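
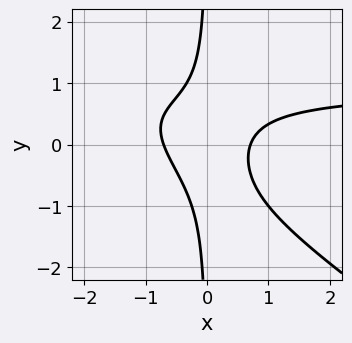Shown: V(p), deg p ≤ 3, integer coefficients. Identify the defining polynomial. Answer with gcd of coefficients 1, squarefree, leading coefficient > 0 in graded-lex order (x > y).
(a) The degree is 3 — the shape is more complex than any degree-2 curve.
(b) Against the integer gridlines: no y-intercept at any integer in the box.
(c) Assembling these constraints gives the stated polynomial.

2*x^2*y + 3*x*y^2 - 2*x^2 + 1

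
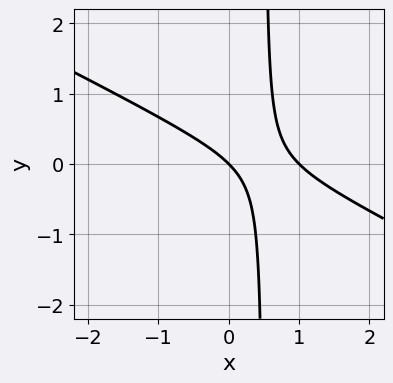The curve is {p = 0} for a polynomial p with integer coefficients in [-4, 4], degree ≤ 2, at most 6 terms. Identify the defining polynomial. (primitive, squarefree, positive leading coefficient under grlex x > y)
x^2 + 2*x*y - x - y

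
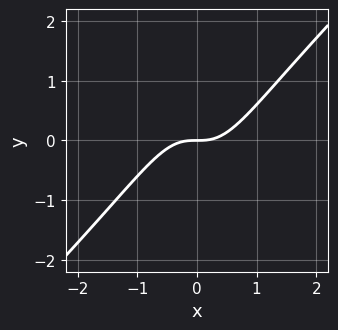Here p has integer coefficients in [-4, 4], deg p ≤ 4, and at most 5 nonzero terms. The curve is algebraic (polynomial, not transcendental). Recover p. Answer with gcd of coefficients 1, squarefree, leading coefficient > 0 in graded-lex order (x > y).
3*x^3 - 3*x^2*y - 2*y

1. deg p = 3. No degree-2 curve has this shape.
2. From the axis intercepts and sections: it meets the y-axis at y = 0 (among the integer gridlines); one x-axis crossing is at x = 0.
3. Together with the visible shape, these determine p as stated.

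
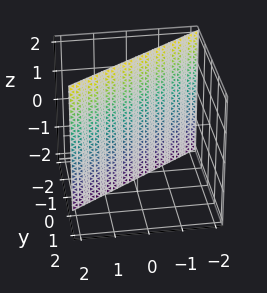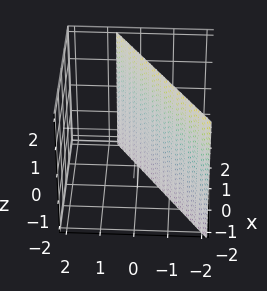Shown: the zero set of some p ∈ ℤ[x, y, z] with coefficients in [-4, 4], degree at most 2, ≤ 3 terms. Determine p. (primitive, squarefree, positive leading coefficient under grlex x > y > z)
1. deg p = 1. Every cross-section is a straight line — this is a plane.
2. Checking where it meets the axes: it misses every integer gridline on the z-axis; it meets the x-axis at x = 1 (among the integer gridlines).
3. Together with the visible shape, these determine p as stated.

2*x - 3*y - 2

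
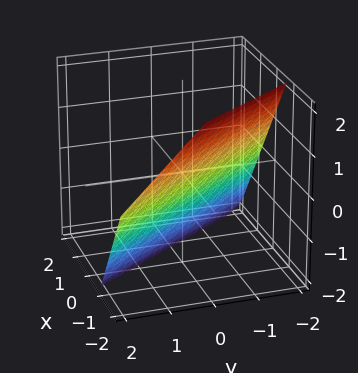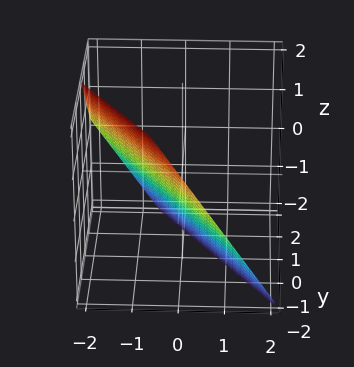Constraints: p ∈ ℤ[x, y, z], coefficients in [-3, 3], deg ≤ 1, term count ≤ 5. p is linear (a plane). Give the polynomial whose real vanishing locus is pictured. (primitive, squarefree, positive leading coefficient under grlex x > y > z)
3*x + 2*y + 2*z + 2

The degree is 1 — the surface is flat (a plane).
From the axis intercepts and sections: one z-axis crossing is at z = -1; it crosses the y-axis at the gridline y = -1.
The integer polynomial consistent with all of this is the stated p.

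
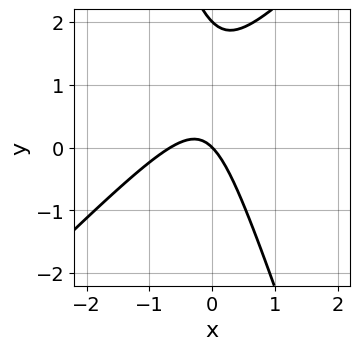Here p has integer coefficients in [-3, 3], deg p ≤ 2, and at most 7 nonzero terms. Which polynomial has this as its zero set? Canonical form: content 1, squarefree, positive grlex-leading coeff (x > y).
3*x^2 - 2*x*y - y^2 + 2*x + 2*y

1. Degree: the shape is more complex than any degree-1 curve, so deg p = 2.
2. From the axis intercepts and sections: among the integer gridlines, it crosses the y-axis at y ∈ {0, 2}; it meets the x-axis at x = 0 (among the integer gridlines).
3. Together with the visible shape, these determine p as stated.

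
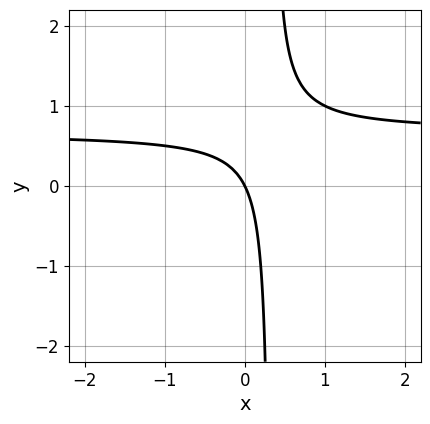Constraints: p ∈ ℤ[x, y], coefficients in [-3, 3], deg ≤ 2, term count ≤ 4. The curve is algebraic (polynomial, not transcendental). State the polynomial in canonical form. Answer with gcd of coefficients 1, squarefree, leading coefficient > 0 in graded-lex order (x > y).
Degree: no degree-1 curve has this shape, so deg p = 2.
From the visible intercepts: one y-axis crossing is at y = 0; it crosses the x-axis at the gridline x = 0.
Solving for integer coefficients yields p as stated.

3*x*y - 2*x - y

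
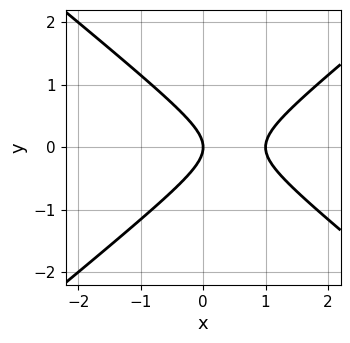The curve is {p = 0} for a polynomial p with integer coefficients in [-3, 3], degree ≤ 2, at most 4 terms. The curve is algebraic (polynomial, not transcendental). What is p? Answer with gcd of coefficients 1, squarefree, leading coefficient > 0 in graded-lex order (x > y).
The degree is 2 — the shape is more complex than any degree-1 curve.
Symmetries: the y ↦ −y reflection is a symmetry, so y appears only in even powers.
From the axis intercepts and sections: one y-axis crossing is at y = 0; among the integer gridlines, it crosses the x-axis at x ∈ {0, 1}.
Together with the visible shape, these determine p as stated.

2*x^2 - 3*y^2 - 2*x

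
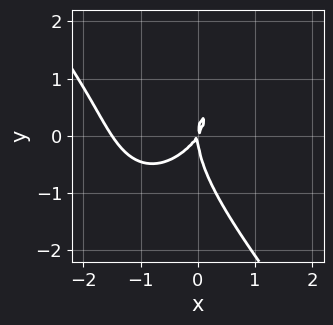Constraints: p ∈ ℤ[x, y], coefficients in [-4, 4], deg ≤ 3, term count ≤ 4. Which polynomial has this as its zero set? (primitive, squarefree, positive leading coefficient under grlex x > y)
Degree: a generic line meets the curve in up to 3 points, so deg p = 3.
From the visible intercepts: it meets the x-axis at x = 0 (among the integer gridlines); one y-axis crossing is at y = 0.
Solving for integer coefficients yields p as stated.

2*x^3 + y^3 + 3*x^2 - 2*x*y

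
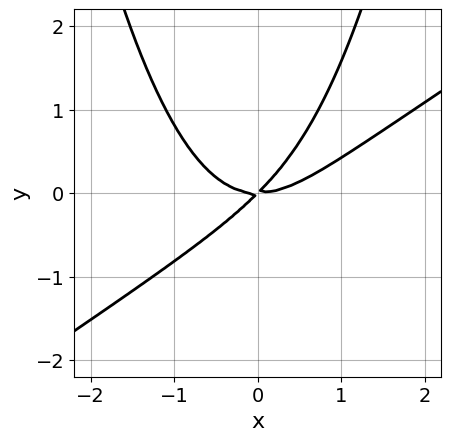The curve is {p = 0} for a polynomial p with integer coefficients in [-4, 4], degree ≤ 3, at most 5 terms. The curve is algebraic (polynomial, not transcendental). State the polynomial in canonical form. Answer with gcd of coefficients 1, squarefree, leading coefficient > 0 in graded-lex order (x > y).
2*x^3 - 3*x^2*y - 3*x*y + 3*y^2

1. Degree: no degree-2 curve has this shape, so deg p = 3.
2. Checking where it meets the axes: it meets the x-axis at x = 0 (among the integer gridlines); one y-axis crossing is at y = 0.
3. These observations pin down the coefficients.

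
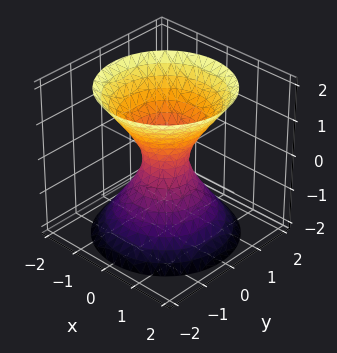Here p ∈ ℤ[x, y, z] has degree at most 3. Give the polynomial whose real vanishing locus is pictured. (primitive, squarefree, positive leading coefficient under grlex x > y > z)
3*x^2 + 3*y^2 - 2*z^2 - 1

deg p = 2. One connected sheet with a waist; a quadric.
Symmetries: every cross-section ⟂ z is a circle, so x, y appear only via x² + y²; it's symmetric under z → −z, forcing even powers of z.
Observable constraints: a circular section at z = -2 has radius between 1 and 2; it misses every integer gridline on the z-axis.
The integer polynomial consistent with all of this is the stated p.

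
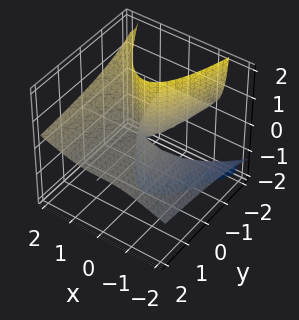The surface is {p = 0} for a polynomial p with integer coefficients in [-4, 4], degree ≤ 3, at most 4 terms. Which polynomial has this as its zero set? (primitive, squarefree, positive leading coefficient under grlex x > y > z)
First, deg p = 3.
Next, observable constraints: the visible y-axis segment lies entirely on the surface; every point of the z-axis in the box is on the surface; it meets the x-axis at x = 0 (among the integer gridlines).
Finally, fitting integer coefficients to these (and the overall shape) gives p.

x^3 - 3*x^2*z - 3*y*z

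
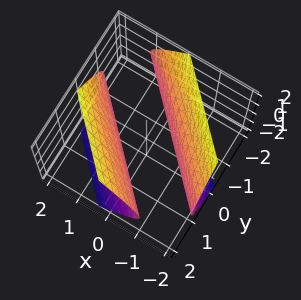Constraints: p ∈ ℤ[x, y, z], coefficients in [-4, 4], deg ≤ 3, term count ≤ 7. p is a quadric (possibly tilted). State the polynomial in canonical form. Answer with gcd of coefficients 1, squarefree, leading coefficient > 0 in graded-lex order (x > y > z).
x^2 + 2*x*y + y^2 - z^2 - 1

First, there are 2 components. They look like related sheets of one shape, so recover p as a whole.
Next, the degree is 2 — a generic line meets the surface in up to 2 points.
Next, from the visible intercepts: the x-axis gridline crossings are at x ∈ {-1, 1}; among the integer gridlines, it crosses the y-axis at y ∈ {-1, 1}; it misses every integer gridline on the z-axis.
Finally, matching integer coefficients to the picture gives p.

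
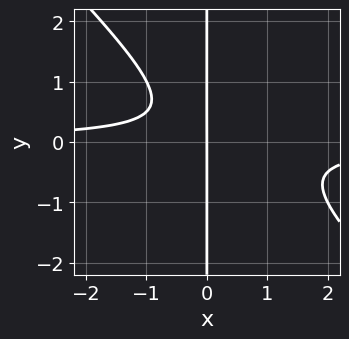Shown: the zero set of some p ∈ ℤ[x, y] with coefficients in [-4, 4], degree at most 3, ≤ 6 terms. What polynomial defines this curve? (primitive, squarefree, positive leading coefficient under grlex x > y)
2*x^2*y + 2*x*y^2 - x*y + x

1. The degree is 3 — a generic line meets the curve in up to 3 points.
2. From the axis intercepts and sections: one x-axis crossing is at x = 0; the visible y-axis segment lies entirely on the curve.
3. Fitting integer coefficients to these (and the overall shape) gives p.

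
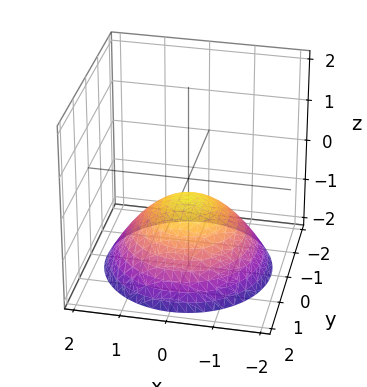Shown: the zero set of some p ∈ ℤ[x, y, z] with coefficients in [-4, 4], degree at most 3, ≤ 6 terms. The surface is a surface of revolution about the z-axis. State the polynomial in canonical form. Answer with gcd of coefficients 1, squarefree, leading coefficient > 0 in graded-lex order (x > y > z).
(a) deg p = 2. The shape is more complex than any degree-1 surface.
(b) By symmetry, every cross-section ⟂ z is a circle, so x, y appear only via x² + y².
(c) Checking where it meets the axes: a circular section at z = -1 has radius exactly 1; no y-intercept at any integer in the box.
(d) Matching integer coefficients to the picture gives p.

x^2 + y^2 + 2*z + 1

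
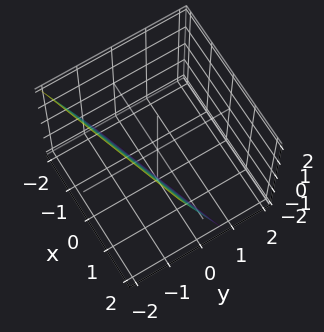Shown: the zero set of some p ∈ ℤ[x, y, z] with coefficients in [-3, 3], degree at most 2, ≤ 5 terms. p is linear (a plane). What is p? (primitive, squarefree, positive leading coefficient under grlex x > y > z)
x - 3*y - z - 2

First, degree: the surface is flat (a plane), so deg p = 1.
Next, from the visible intercepts: it meets the x-axis at x = 2 (among the integer gridlines); one z-axis crossing is at z = -2.
Finally, together with the visible shape, these determine p as stated.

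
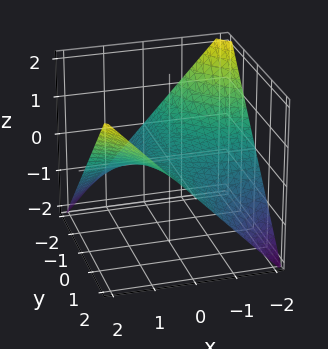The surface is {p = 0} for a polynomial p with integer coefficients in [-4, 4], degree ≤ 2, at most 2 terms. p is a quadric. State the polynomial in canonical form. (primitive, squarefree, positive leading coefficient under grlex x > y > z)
x*y - 2*z

First, deg p = 2. A saddle surface; a quadric.
Next, checking where it meets the axes: every point of the y-axis in the box is on the surface; the visible x-axis segment lies entirely on the surface; it meets the z-axis at z = 0 (among the integer gridlines).
Finally, assembling these constraints gives the stated polynomial.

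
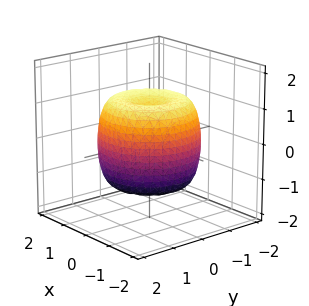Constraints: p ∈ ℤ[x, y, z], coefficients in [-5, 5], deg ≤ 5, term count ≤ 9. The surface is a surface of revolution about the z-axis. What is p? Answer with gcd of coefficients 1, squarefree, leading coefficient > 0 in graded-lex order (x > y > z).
2*x^4 + 4*x^2*y^2 + 2*y^4 - 3*x^2 - 3*y^2 + 2*z^2 - 2

(a) deg p = 4. No degree-3 surface has this shape.
(b) By symmetry, the z-axis is an axis of rotation, so x and y enter only as x² + y².
(c) Observable constraints: the z-axis gridline crossings are at z ∈ {-1, 1}; a circular section at z = 0 has radius between 1 and 2.
(d) Matching integer coefficients to the picture gives p.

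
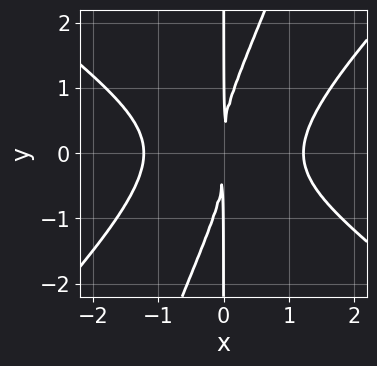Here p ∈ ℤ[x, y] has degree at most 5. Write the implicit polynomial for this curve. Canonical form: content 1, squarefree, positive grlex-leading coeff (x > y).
deg p = 4. The shape is more complex than any degree-3 curve.
From the axis intercepts and sections: the visible y-axis segment lies entirely on the curve.
Solving for integer coefficients yields p as stated.

2*x^4 - 3*x^2*y^2 + x*y^3 - 3*x^2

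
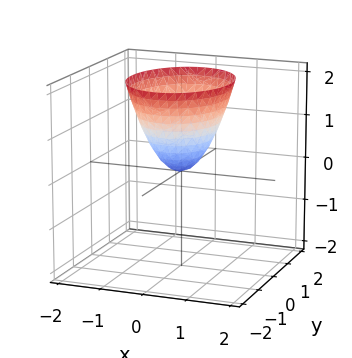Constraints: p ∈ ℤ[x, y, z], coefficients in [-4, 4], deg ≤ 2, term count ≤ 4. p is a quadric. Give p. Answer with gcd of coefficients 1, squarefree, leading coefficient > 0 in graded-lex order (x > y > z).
1. The degree is 2 — a single bowl opening along one axis; a quadric.
2. Symmetries: mirror symmetry x ↦ −x ⇒ only even powers of x; it's symmetric under y → −y, forcing even powers of y.
3. Against the integer gridlines: it meets the y-axis at y = 0 (among the integer gridlines); one x-axis crossing is at x = 0; it meets the z-axis at z = 0 (among the integer gridlines).
4. Assembling these constraints gives the stated polynomial.

3*x^2 + 2*y^2 - 2*z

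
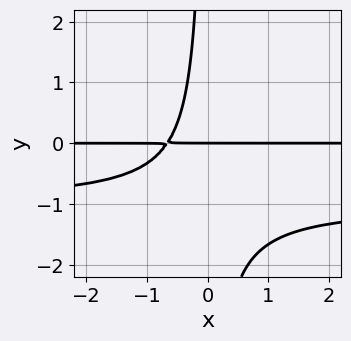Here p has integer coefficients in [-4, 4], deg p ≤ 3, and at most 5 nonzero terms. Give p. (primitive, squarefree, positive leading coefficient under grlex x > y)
3*x*y^2 + 3*x*y + 2*y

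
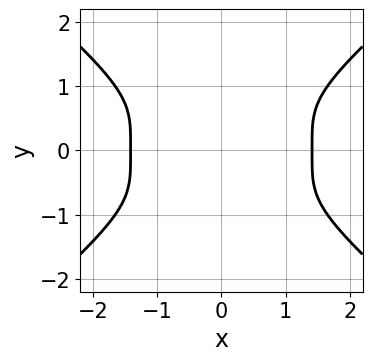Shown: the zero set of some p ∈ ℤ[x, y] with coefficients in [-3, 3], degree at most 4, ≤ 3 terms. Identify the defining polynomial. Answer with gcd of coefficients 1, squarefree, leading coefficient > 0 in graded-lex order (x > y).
(a) The degree is 4 — a generic line meets the curve in up to 4 points.
(b) Symmetries: the y ↦ −y reflection is a symmetry, so y appears only in even powers; it's symmetric under x → −x, forcing even powers of x.
(c) Matching integer coefficients to the picture gives p.

x^4 - 2*y^4 - 2*x^2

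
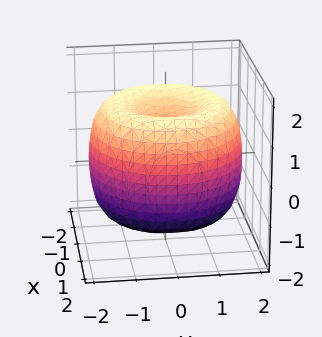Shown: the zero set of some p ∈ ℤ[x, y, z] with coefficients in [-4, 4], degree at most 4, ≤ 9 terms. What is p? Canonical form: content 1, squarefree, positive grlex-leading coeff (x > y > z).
(a) deg p = 4.
(b) Symmetries: rotational symmetry about the z-axis ⇒ p depends on x, y only through x² + y².
(c) Against the integer gridlines: the z-axis gridline crossings are at z ∈ {-1, 1}; a circular section at z = 1 has radius between 1 and 2.
(d) Matching integer coefficients to the picture gives p.

x^4 + 2*x^2*y^2 + y^4 - 3*x^2 - 3*y^2 + 2*z^2 - 2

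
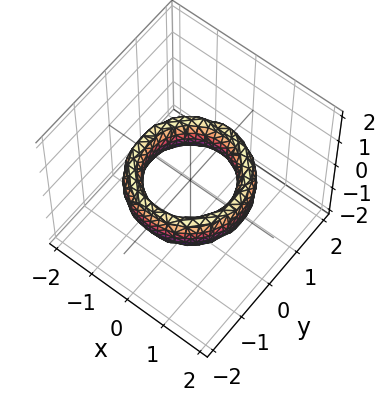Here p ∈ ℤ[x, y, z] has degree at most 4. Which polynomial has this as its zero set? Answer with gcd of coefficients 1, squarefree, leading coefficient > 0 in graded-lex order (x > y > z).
x^4 + 2*x^2*y^2 + y^4 - 3*x^2 - 3*y^2 + z^2 + 2

First, degree: no degree-3 surface has this shape, so deg p = 4.
Next, symmetry: every cross-section ⟂ z is a circle, so x, y appear only via x² + y².
Then, reading off the gridlines: it misses every integer gridline on the z-axis; among the integer gridlines, it crosses the x-axis at x ∈ {-1, 1}; among the integer gridlines, it crosses the y-axis at y ∈ {-1, 1}.
Finally, these observations pin down the coefficients.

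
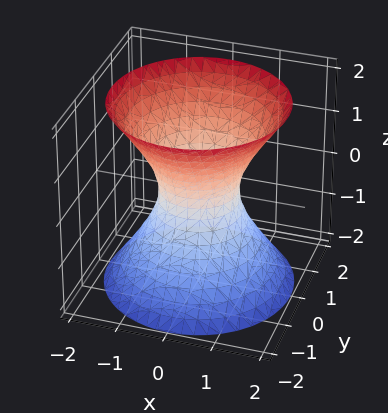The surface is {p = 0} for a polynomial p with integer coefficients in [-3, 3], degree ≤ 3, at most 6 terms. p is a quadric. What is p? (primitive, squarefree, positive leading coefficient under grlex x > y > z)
3*x^2 + 3*y^2 - 2*z^2 - 2

1. The degree is 2 — one connected sheet with a waist; a quadric.
2. Symmetries: the z-axis is an axis of rotation, so x and y enter only as x² + y²; the z ↦ −z reflection is a symmetry, so z appears only in even powers.
3. Against the integer gridlines: a circular section at z = -2 has radius between 1 and 2; no z-intercept at any integer in the box.
4. These observations pin down the coefficients.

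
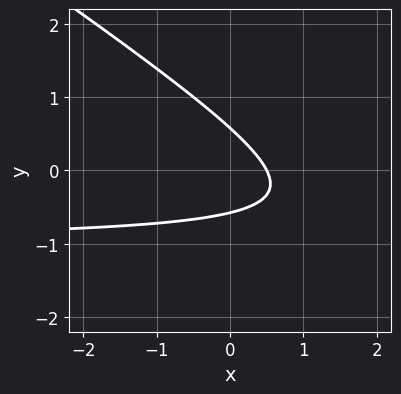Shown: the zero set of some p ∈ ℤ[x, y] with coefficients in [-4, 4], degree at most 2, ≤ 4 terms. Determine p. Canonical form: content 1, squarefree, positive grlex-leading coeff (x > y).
2*x*y + 3*y^2 + 2*x - 1

1. Degree: no degree-1 curve has this shape, so deg p = 2.
2. The integer polynomial consistent with all of this is the stated p.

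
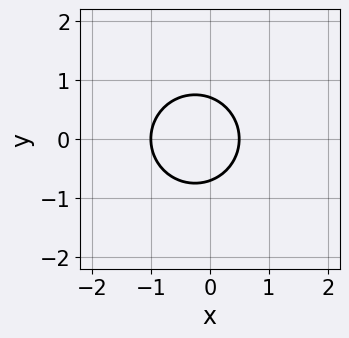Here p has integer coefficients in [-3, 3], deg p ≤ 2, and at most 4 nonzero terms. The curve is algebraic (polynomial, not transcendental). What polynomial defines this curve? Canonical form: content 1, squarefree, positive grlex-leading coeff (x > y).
2*x^2 + 2*y^2 + x - 1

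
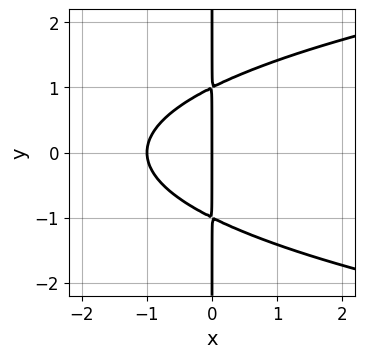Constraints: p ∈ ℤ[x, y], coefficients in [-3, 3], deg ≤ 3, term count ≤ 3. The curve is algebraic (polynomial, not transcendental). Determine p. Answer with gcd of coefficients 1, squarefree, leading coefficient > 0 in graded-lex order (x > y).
First, deg p = 3. A generic line meets the curve in up to 3 points.
Next, symmetries: it's symmetric under y → −y, forcing even powers of y.
Then, against the integer gridlines: the x-axis gridline crossings are at x ∈ {-1, 0}; every point of the y-axis in the box is on the curve.
Finally, putting this together gives p.

x*y^2 - x^2 - x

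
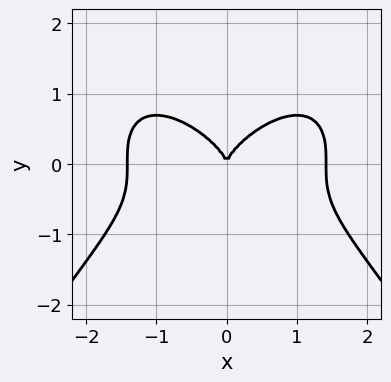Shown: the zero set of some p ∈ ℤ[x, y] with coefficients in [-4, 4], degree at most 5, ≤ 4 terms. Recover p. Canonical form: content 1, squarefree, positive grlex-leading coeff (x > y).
First, deg p = 4.
Next, symmetries: it's symmetric under x → −x, forcing even powers of x.
Then, against the integer gridlines: it meets the y-axis at y = 0 (among the integer gridlines); it meets the x-axis at x = 0 (among the integer gridlines).
Finally, putting this together gives p.

x^4 + 3*y^3 - 2*x^2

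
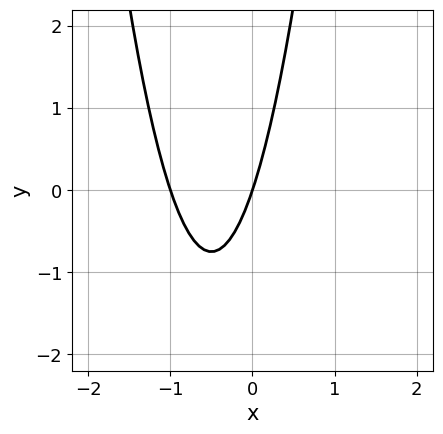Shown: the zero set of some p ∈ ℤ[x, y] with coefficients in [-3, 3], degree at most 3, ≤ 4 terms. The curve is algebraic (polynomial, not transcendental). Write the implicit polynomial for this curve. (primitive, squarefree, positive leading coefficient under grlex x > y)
3*x^2 + 3*x - y

1. deg p = 2. A generic line meets the curve in up to 2 points.
2. From the axis intercepts and sections: it meets the y-axis at y = 0 (among the integer gridlines); the x-axis gridline crossings are at x ∈ {-1, 0}.
3. These observations pin down the coefficients.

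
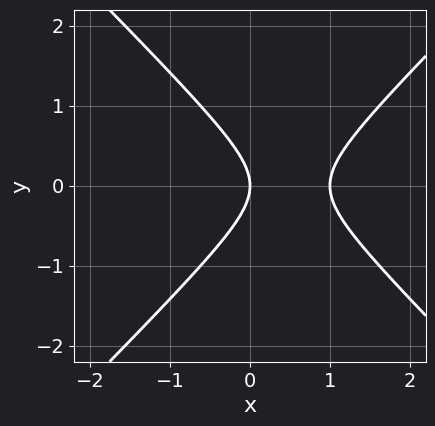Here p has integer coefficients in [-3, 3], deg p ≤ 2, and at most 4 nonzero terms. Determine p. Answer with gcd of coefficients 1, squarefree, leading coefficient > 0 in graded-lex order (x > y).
1. Degree: no degree-1 curve has this shape, so deg p = 2.
2. Symmetries: it's symmetric under y → −y, forcing even powers of y.
3. Observable constraints: the x-axis gridline crossings are at x ∈ {0, 1}; it meets the y-axis at y = 0 (among the integer gridlines).
4. Fitting integer coefficients to these (and the overall shape) gives p.

x^2 - y^2 - x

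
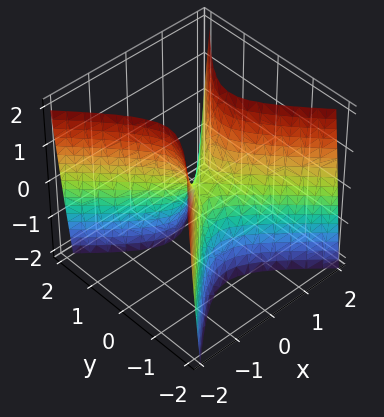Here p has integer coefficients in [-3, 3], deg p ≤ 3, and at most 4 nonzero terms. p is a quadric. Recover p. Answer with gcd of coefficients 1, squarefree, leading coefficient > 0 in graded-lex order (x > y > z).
3*x^2 - 3*y^2 - z

(a) The degree is 2 — a saddle surface; a quadric.
(b) Symmetries: mirror symmetry x ↦ −x ⇒ only even powers of x; the y ↦ −y reflection is a symmetry, so y appears only in even powers.
(c) Checking where it meets the axes: one y-axis crossing is at y = 0; it crosses the x-axis at the gridline x = 0; it meets the z-axis at z = 0 (among the integer gridlines).
(d) Matching integer coefficients to the picture gives p.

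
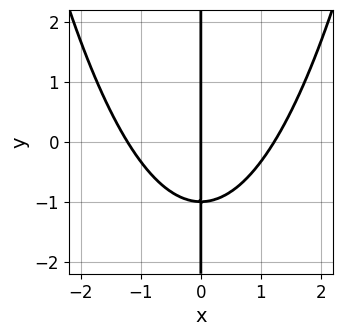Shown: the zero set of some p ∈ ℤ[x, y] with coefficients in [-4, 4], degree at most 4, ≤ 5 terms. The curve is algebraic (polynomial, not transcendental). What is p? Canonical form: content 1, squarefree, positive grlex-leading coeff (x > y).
2*x^3 - 3*x*y - 3*x

First, degree: no degree-2 curve has this shape, so deg p = 3.
Then, from the axis intercepts and sections: it crosses the x-axis at the gridline x = 0; the visible y-axis segment lies entirely on the curve.
Finally, matching integer coefficients to the picture gives p.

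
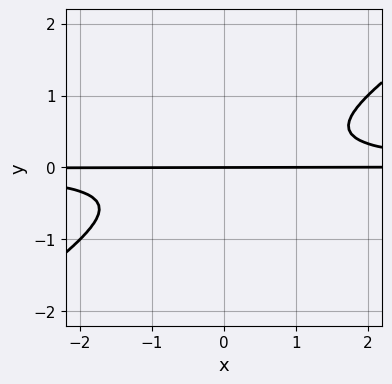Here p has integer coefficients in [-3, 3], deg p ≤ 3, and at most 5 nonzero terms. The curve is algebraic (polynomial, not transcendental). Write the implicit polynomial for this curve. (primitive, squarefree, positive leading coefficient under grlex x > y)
2*x*y^2 - 3*y^3 - y

(a) deg p = 3. The shape is more complex than any degree-2 curve.
(b) Reading off the gridlines: the visible x-axis segment lies entirely on the curve; it meets the y-axis at y = 0 (among the integer gridlines).
(c) These observations pin down the coefficients.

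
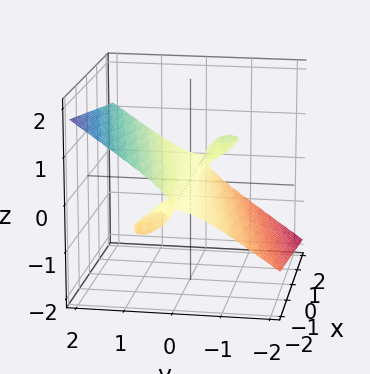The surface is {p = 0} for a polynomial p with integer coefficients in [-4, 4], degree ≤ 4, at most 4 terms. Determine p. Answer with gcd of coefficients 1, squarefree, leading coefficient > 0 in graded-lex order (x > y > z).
First, there are 2 components.
Next, the degree is 3 — a generic line meets the surface in up to 3 points.
Then, checking where it meets the axes: it crosses the z-axis at the gridline z = 0; every point of the x-axis in the box is on the surface; one y-axis crossing is at y = 0.
Finally, fitting integer coefficients to these (and the overall shape) gives p.

x*y*z - y^3 + 3*z^3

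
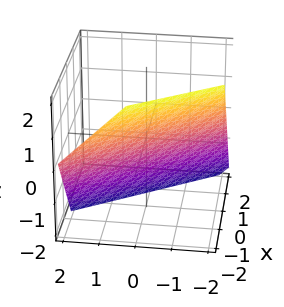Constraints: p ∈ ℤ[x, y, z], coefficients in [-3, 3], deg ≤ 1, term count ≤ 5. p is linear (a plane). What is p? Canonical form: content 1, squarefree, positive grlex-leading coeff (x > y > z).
First, deg p = 1.
Then, reading off the gridlines: one z-axis crossing is at z = -1; it meets the y-axis at y = -1 (among the integer gridlines).
Finally, assembling these constraints gives the stated polynomial.

3*x + 2*y + 2*z + 2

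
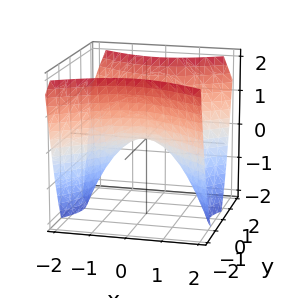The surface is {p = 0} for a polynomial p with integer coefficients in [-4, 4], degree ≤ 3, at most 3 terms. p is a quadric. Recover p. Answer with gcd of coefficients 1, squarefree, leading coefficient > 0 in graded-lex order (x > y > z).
2*x^2 - 3*y^2 + 3*z

1. deg p = 2. A saddle surface; a quadric.
2. Symmetries: the x ↦ −x reflection is a symmetry, so x appears only in even powers; mirror symmetry y ↦ −y ⇒ only even powers of y.
3. From the axis intercepts and sections: it meets the x-axis at x = 0 (among the integer gridlines); it meets the y-axis at y = 0 (among the integer gridlines).
4. Matching integer coefficients to the picture gives p.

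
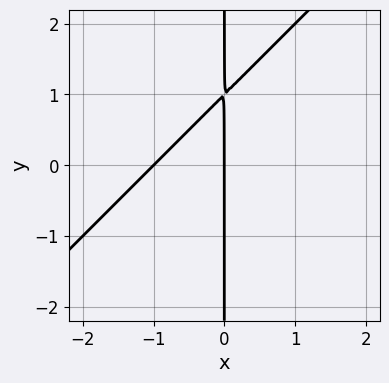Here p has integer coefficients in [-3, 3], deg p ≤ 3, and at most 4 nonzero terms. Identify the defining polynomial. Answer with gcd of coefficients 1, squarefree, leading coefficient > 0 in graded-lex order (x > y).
x^2 - x*y + x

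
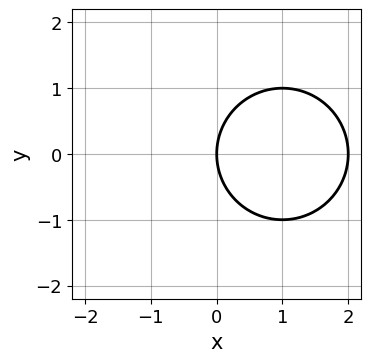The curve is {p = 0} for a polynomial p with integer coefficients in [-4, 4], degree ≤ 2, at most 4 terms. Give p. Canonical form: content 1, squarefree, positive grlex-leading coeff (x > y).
1. The degree is 2 — no degree-1 curve has this shape.
2. Symmetries: the y ↦ −y reflection is a symmetry, so y appears only in even powers.
3. Against the integer gridlines: one y-axis crossing is at y = 0; among the integer gridlines, it crosses the x-axis at x ∈ {0, 2}.
4. Solving for integer coefficients yields p as stated.

x^2 + y^2 - 2*x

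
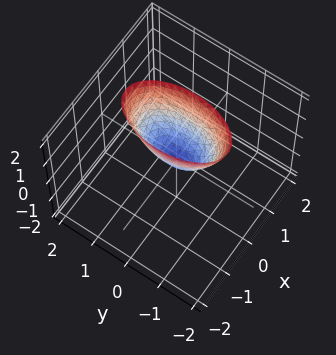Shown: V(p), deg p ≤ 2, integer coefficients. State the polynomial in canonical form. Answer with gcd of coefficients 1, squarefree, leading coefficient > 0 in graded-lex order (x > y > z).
3*x^2 + y^2 - z

(a) deg p = 2. A single bowl opening along one axis; a quadric.
(b) Symmetries: the y ↦ −y reflection is a symmetry, so y appears only in even powers; mirror symmetry x ↦ −x ⇒ only even powers of x.
(c) Against the integer gridlines: it crosses the x-axis at the gridline x = 0; one z-axis crossing is at z = 0.
(d) Assembling these constraints gives the stated polynomial.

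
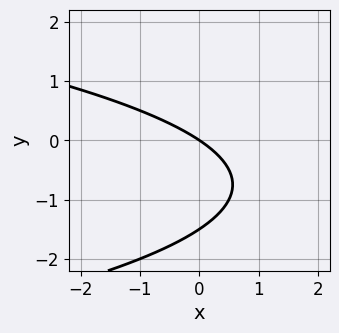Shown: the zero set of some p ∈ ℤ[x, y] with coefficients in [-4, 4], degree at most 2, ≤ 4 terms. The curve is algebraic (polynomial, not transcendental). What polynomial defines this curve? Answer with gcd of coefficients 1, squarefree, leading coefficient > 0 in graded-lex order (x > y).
2*y^2 + 2*x + 3*y

1. deg p = 2. A generic line meets the curve in up to 2 points.
2. Observable constraints: one y-axis crossing is at y = 0; one x-axis crossing is at x = 0.
3. Putting this together gives p.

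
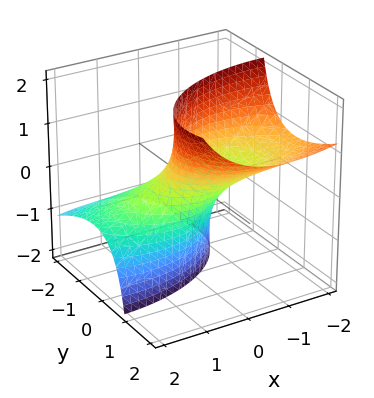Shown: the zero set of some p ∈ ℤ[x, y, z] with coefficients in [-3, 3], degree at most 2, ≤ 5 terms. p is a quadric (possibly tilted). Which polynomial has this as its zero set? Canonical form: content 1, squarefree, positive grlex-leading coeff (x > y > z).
First, deg p = 2. A generic line meets the surface in up to 2 points.
Next, observable constraints: among the integer gridlines, it crosses the x-axis at x ∈ {-1, 1}; the surface avoids every integer z-axis point in the box.
Finally, these observations pin down the coefficients.

x^2 + 2*x*z + 2*y^2 - 3*y*z - 1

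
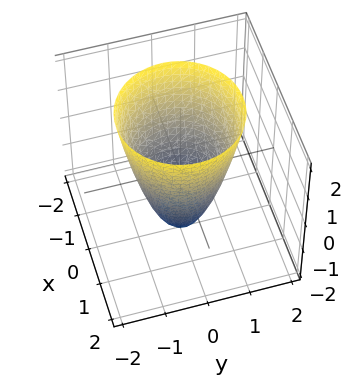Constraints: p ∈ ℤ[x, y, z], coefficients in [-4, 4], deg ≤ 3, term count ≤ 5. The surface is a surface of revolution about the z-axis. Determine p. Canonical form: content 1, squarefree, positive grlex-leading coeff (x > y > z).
2*x^2 + 2*y^2 - z - 2

(a) Degree: the shape is more complex than any degree-1 surface, so deg p = 2.
(b) Symmetry: the z-axis is an axis of rotation, so x and y enter only as x² + y².
(c) Observable constraints: it crosses the z-axis at the gridline z = -2; the y-axis gridline crossings are at y ∈ {-1, 1}; the x-axis gridline crossings are at x ∈ {-1, 1}; a circular section at z = 1 has radius between 1 and 2.
(d) Putting this together gives p.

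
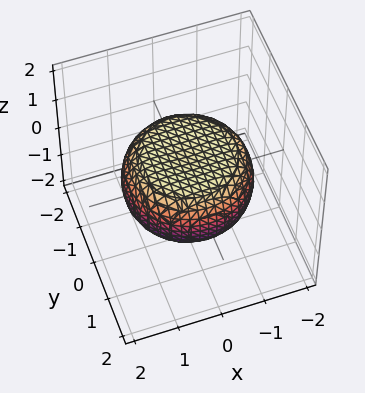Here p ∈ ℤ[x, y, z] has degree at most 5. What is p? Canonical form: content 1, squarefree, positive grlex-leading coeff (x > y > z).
First, the degree is 4 — a generic line meets the surface in up to 4 points.
Next, symmetries: every cross-section ⟂ z is a circle, so x, y appear only via x² + y².
Next, from the visible intercepts: a circular section at z = 0 has radius between 1 and 2.
Finally, solving for integer coefficients yields p as stated.

x^4 + 2*x^2*y^2 + y^4 - x^2 - y^2 + 3*z^2 - 2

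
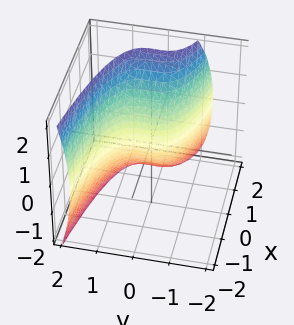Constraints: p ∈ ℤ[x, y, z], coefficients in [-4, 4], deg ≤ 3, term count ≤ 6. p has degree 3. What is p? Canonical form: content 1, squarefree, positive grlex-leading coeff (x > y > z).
First, deg p = 3. No degree-2 surface has this shape.
Next, from the visible intercepts: one y-axis crossing is at y = 0; it meets the x-axis at x = 0 (among the integer gridlines); it crosses the z-axis at the gridline z = 0.
Finally, putting this together gives p.

2*y^3 - y^2 - z^2 + 3*x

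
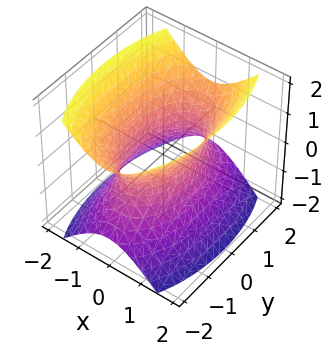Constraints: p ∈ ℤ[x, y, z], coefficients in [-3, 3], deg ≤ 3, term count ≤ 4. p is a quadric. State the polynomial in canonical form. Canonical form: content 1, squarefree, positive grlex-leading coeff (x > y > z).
3*x^2 + y^2 - 2*z^2 - 2

First, deg p = 2. One connected sheet with a waist; a quadric.
Next, symmetries: the z ↦ −z reflection is a symmetry, so z appears only in even powers; it's symmetric under y → −y, forcing even powers of y; the x ↦ −x reflection is a symmetry, so x appears only in even powers.
Next, reading off the gridlines: the surface avoids every integer z-axis point in the box.
Finally, the integer polynomial consistent with all of this is the stated p.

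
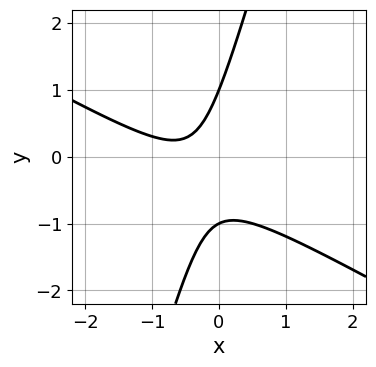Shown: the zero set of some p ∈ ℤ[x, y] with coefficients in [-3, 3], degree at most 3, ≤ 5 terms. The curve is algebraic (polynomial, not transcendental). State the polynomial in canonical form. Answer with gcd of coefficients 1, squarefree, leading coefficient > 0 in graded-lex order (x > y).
2*x^2 + 3*x*y - y^2 + 2*x + 1

(a) The degree is 2 — the shape is more complex than any degree-1 curve.
(b) From the visible intercepts: no x-intercept at any integer in the box; the y-axis gridline crossings are at y ∈ {-1, 1}.
(c) Together with the visible shape, these determine p as stated.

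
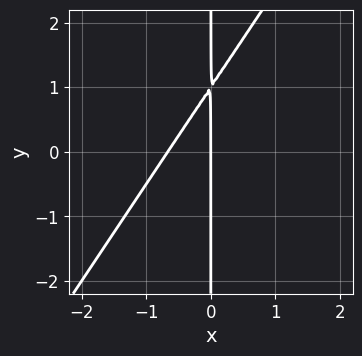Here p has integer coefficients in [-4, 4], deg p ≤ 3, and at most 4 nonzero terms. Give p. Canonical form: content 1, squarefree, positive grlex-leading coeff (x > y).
(a) The degree is 2 — the shape is more complex than any degree-1 curve.
(b) Against the integer gridlines: every point of the y-axis in the box is on the curve; one x-axis crossing is at x = 0.
(c) Matching integer coefficients to the picture gives p.

3*x^2 - 2*x*y + 2*x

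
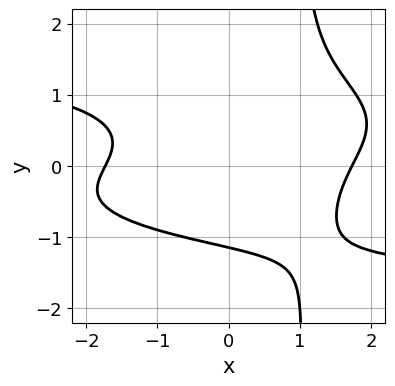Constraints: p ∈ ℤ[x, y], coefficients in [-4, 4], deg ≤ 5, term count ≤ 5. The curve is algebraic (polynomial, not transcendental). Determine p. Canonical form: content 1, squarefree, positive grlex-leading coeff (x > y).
deg p = 4.
Solving for integer coefficients yields p as stated.

2*x*y^3 - 2*y^3 + x^2 - x*y - 3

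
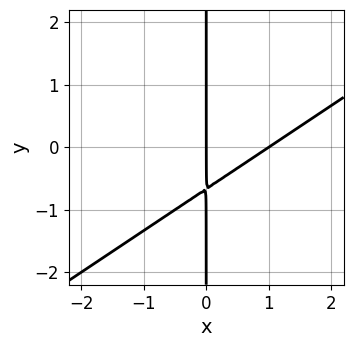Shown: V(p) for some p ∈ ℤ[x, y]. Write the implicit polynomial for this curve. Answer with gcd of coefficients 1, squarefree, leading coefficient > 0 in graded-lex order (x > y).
2*x^2 - 3*x*y - 2*x

1. Degree: the shape is more complex than any degree-1 curve, so deg p = 2.
2. Checking where it meets the axes: the visible y-axis segment lies entirely on the curve; the x-axis gridline crossings are at x ∈ {0, 1}.
3. Matching integer coefficients to the picture gives p.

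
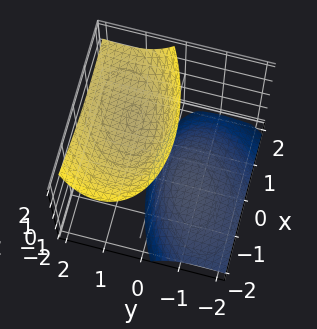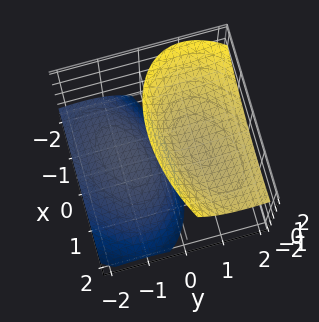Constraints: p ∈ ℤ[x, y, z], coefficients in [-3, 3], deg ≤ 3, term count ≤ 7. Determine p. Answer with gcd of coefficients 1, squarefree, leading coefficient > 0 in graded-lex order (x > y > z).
x^2 - x*y + 2*y^2 - 3*y*z - z^2 + 2

1. There are 2 components. They look like related sheets of one shape, so recover p as a whole.
2. Degree: no degree-1 surface has this shape, so deg p = 2.
3. From the axis intercepts and sections: it misses every integer gridline on the y-axis; no x-intercept at any integer in the box.
4. Together with the visible shape, these determine p as stated.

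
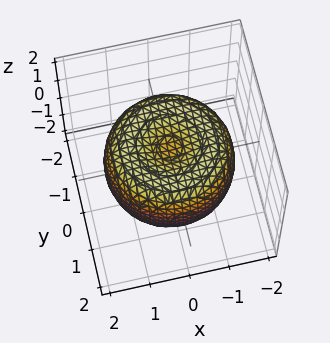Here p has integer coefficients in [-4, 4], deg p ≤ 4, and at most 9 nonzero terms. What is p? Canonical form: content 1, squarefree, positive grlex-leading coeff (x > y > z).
First, the degree is 4 — a generic line meets the surface in up to 4 points.
Next, symmetries: the surface is invariant under rotation about z: p = q(x² + y², z).
Then, against the integer gridlines: a circular section at z = -1 has radius exactly 1.
Finally, the integer polynomial consistent with all of this is the stated p.

x^4 + 2*x^2*y^2 + y^4 - 2*x^2 - 2*y^2 + 2*z^2 - 1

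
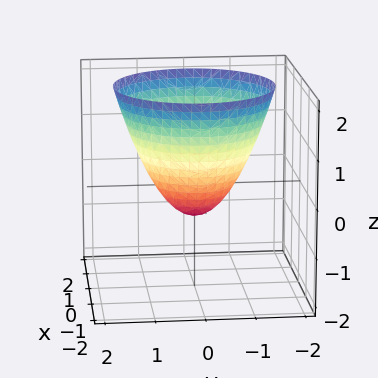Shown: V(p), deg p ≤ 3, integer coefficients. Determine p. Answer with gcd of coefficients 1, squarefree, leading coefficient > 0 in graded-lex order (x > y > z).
1. Degree: the shape is more complex than any degree-1 surface, so deg p = 2.
2. Symmetry: the surface is invariant under rotation about z: p = q(x² + y², z).
3. From the axis intercepts and sections: a circular section at z = 2 has radius between 1 and 2.
4. Together with the visible shape, these determine p as stated.

3*x^2 + 3*y^2 - 3*z - 2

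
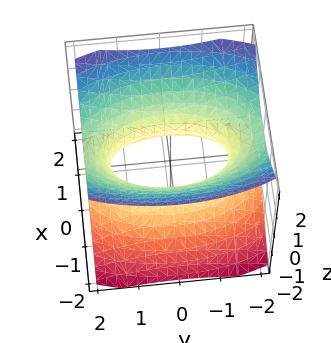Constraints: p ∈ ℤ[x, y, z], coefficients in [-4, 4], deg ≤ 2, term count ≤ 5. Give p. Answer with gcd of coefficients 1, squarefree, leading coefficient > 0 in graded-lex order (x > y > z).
3*x^2 + y^2 - 3*z^2 - 2

First, the degree is 2 — one connected sheet with a waist; a quadric.
Next, symmetries: the x ↦ −x reflection is a symmetry, so x appears only in even powers; the y ↦ −y reflection is a symmetry, so y appears only in even powers; the z ↦ −z reflection is a symmetry, so z appears only in even powers.
Next, checking where it meets the axes: no z-intercept at any integer in the box.
Finally, putting this together gives p.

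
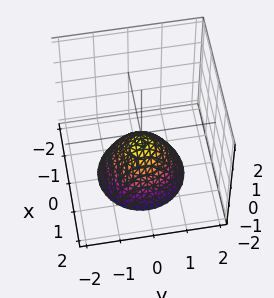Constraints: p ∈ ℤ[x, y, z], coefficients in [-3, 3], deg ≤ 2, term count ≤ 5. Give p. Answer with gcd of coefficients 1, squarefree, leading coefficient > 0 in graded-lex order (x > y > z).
(a) Degree: a generic line meets the surface in up to 2 points, so deg p = 2.
(b) Symmetries: the z-axis is an axis of rotation, so x and y enter only as x² + y².
(c) From the axis intercepts and sections: it misses every integer gridline on the x-axis; the surface avoids every integer y-axis point in the box; a circular section at z = -2 has radius between 1 and 2.
(d) Fitting integer coefficients to these (and the overall shape) gives p.

2*x^2 + 2*y^2 + 2*z + 1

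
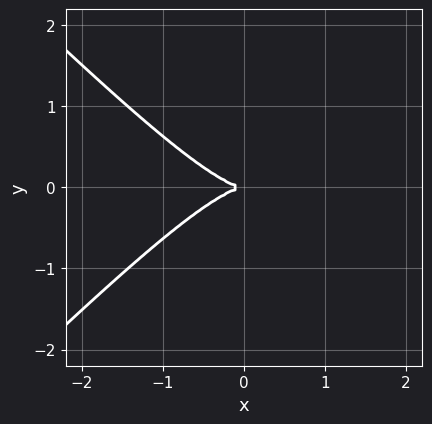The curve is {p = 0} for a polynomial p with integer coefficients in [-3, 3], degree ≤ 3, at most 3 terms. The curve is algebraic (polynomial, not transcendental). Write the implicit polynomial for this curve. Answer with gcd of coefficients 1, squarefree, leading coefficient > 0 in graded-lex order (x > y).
2*x^3 - 2*x*y^2 + 3*y^2

The degree is 3 — no degree-2 curve has this shape.
Symmetries: mirror symmetry y ↦ −y ⇒ only even powers of y.
From the axis intercepts and sections: it crosses the x-axis at the gridline x = 0; it crosses the y-axis at the gridline y = 0.
Together with the visible shape, these determine p as stated.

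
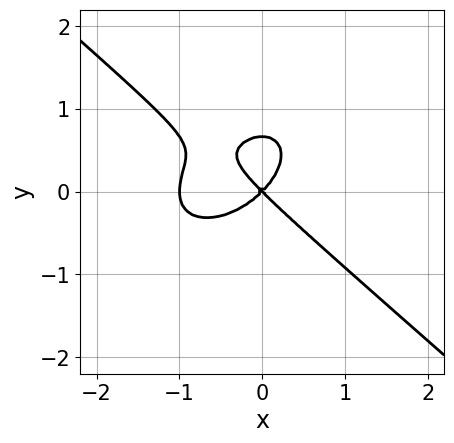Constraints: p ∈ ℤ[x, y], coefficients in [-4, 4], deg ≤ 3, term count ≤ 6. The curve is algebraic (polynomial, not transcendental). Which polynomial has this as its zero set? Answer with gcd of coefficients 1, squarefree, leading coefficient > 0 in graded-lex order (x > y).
The degree is 3 — a generic line meets the curve in up to 3 points.
Against the integer gridlines: one y-axis crossing is at y = 0; among the integer gridlines, it crosses the x-axis at x ∈ {-1, 0}.
Putting this together gives p.

2*x^3 + 3*y^3 + 2*x^2 - 2*y^2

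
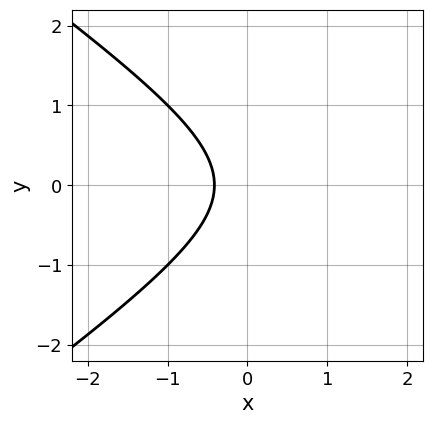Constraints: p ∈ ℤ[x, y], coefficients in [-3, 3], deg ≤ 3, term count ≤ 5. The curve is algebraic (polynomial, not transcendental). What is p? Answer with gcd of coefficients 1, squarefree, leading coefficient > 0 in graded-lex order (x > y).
1. Degree: a generic line meets the curve in up to 2 points, so deg p = 2.
2. Symmetries: the y ↦ −y reflection is a symmetry, so y appears only in even powers.
3. Checking where it meets the axes: it misses every integer gridline on the y-axis.
4. Matching integer coefficients to the picture gives p.

x^2 - 2*y^2 - 2*x - 1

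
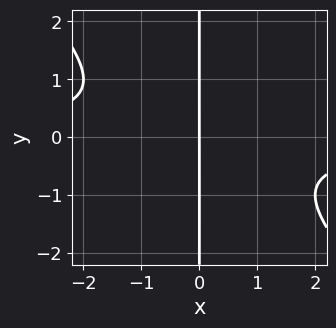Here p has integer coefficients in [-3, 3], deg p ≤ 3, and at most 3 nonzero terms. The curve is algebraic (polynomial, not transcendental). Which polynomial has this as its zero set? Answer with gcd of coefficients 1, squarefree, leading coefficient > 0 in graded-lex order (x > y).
x^2*y + x*y^2 + x

1. deg p = 3. No degree-2 curve has this shape.
2. From the axis intercepts and sections: every point of the y-axis in the box is on the curve; it meets the x-axis at x = 0 (among the integer gridlines).
3. Solving for integer coefficients yields p as stated.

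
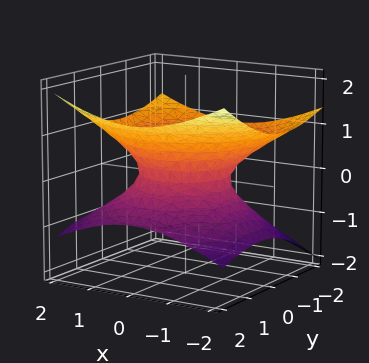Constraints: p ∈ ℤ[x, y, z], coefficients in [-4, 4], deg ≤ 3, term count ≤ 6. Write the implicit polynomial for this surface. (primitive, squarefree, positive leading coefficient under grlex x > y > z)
x^2 + y^2 + y*z - 3*z^2 - 1

First, degree: no degree-1 surface has this shape, so deg p = 2.
Then, from the axis intercepts and sections: the x-axis gridline crossings are at x ∈ {-1, 1}; no z-intercept at any integer in the box; the y-axis gridline crossings are at y ∈ {-1, 1}.
Finally, fitting integer coefficients to these (and the overall shape) gives p.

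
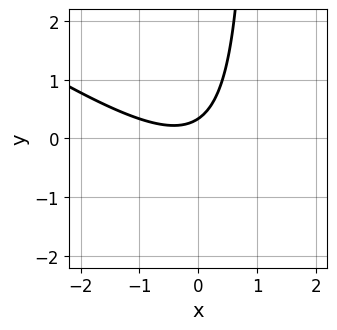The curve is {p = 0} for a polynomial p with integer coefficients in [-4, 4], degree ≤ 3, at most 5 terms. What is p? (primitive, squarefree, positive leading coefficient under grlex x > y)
2*x^2 + 3*x*y + x - 3*y + 1

First, degree: the shape is more complex than any degree-1 curve, so deg p = 2.
Next, observable constraints: it misses every integer gridline on the x-axis.
Finally, the integer polynomial consistent with all of this is the stated p.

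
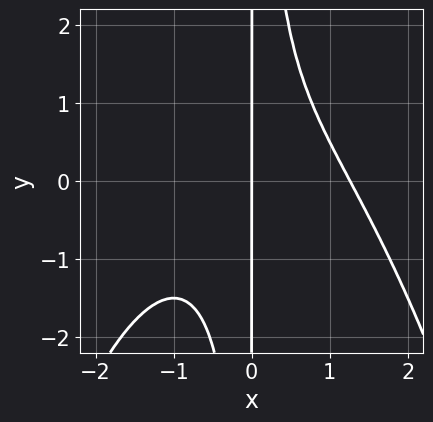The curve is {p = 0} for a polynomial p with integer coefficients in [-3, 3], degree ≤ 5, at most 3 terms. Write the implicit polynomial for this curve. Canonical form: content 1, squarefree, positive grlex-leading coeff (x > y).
deg p = 4. The shape is more complex than any degree-3 curve.
Reading off the gridlines: it meets the x-axis at x = 0 (among the integer gridlines); the visible y-axis segment lies entirely on the curve.
Assembling these constraints gives the stated polynomial.

x^4 + 2*x^2*y - 2*x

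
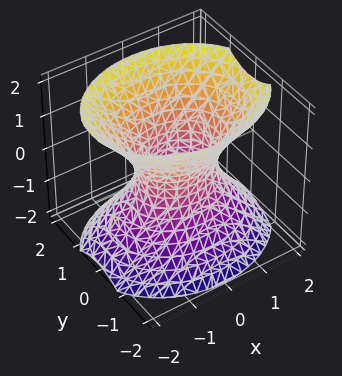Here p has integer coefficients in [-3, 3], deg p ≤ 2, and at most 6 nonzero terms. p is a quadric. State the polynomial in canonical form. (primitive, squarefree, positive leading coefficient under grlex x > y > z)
2*x^2 + 3*y^2 - 2*z^2 - 2

The degree is 2 — an hourglass — one-sheet hyperboloid; a quadric.
Symmetries: the x ↦ −x reflection is a symmetry, so x appears only in even powers; it's symmetric under z → −z, forcing even powers of z; mirror symmetry y ↦ −y ⇒ only even powers of y.
Reading off the gridlines: no z-intercept at any integer in the box; among the integer gridlines, it crosses the x-axis at x ∈ {-1, 1}.
Assembling these constraints gives the stated polynomial.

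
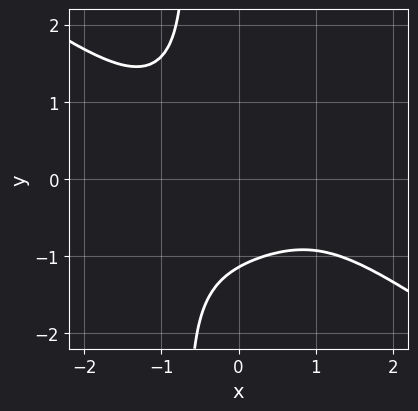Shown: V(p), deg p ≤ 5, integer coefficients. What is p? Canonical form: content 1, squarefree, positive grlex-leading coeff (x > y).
x^4 + 3*x*y^3 + 2*y^3 + 3

First, degree: a generic line meets the curve in up to 4 points, so deg p = 4.
Then, from the visible intercepts: no x-intercept at any integer in the box.
Finally, fitting integer coefficients to these (and the overall shape) gives p.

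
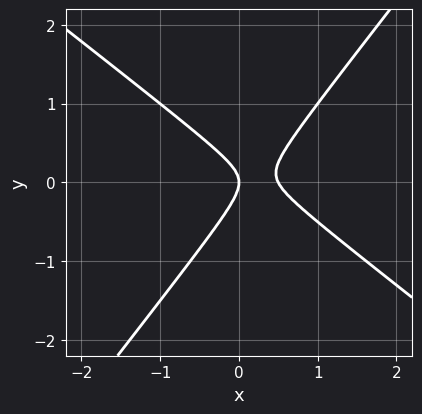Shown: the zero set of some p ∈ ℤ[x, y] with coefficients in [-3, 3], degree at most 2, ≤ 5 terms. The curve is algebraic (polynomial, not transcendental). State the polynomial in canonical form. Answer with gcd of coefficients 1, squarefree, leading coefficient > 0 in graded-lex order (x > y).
2*x^2 + x*y - 2*y^2 - x

First, deg p = 2. A generic line meets the curve in up to 2 points.
Next, from the axis intercepts and sections: it meets the y-axis at y = 0 (among the integer gridlines); it crosses the x-axis at the gridline x = 0.
Finally, fitting integer coefficients to these (and the overall shape) gives p.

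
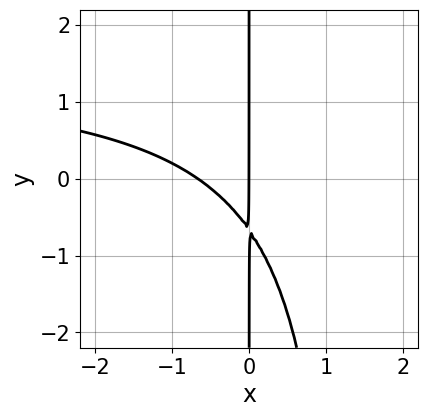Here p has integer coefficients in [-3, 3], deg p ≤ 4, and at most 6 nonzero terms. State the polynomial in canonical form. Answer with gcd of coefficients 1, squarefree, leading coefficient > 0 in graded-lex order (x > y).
2*x^2*y - 3*x^2 - 3*x*y - 2*x

Degree: a generic line meets the curve in up to 3 points, so deg p = 3.
From the axis intercepts and sections: it meets the x-axis at x = 0 (among the integer gridlines); every point of the y-axis in the box is on the curve.
The integer polynomial consistent with all of this is the stated p.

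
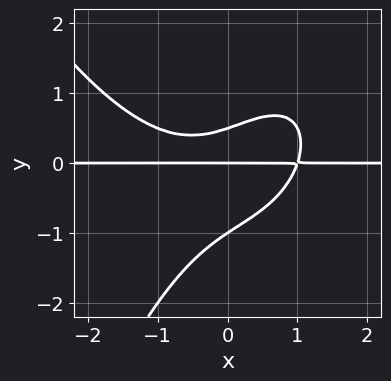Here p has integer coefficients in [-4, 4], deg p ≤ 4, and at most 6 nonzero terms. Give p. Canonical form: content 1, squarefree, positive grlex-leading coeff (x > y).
x^3*y - 2*x*y^2 + 2*y^3 + y^2 - y

1. Degree: no degree-3 curve has this shape, so deg p = 4.
2. From the visible intercepts: among the integer gridlines, it crosses the y-axis at y ∈ {-1, 0}; every point of the x-axis in the box is on the curve.
3. Putting this together gives p.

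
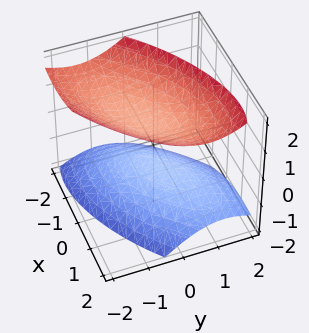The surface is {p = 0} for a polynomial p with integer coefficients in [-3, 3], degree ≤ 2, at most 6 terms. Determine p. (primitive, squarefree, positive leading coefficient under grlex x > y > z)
2*x^2 - 3*x*y + 3*y^2 + y*z - 3*z^2 + 2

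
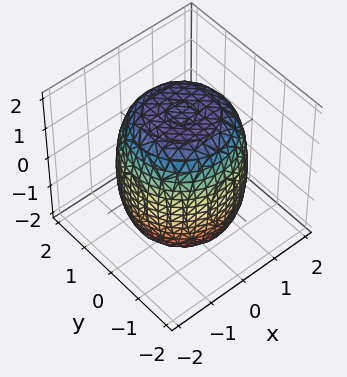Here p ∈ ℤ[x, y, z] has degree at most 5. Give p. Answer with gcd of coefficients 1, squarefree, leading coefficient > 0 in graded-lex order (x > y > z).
1. The degree is 4 — the shape is more complex than any degree-3 surface.
2. By symmetry, the z-axis is an axis of rotation, so x and y enter only as x² + y².
3. Checking where it meets the axes: a circular section at z = -1 has radius between 1 and 2.
4. These observations pin down the coefficients.

x^4 + 2*x^2*y^2 + y^4 - x^2 - y^2 + z^2 - 3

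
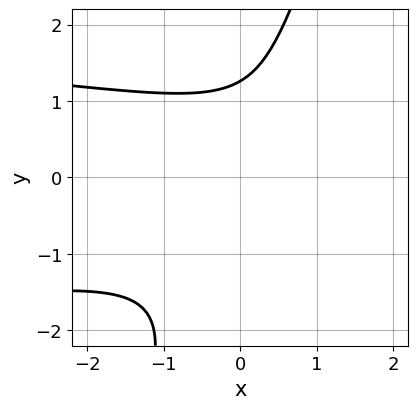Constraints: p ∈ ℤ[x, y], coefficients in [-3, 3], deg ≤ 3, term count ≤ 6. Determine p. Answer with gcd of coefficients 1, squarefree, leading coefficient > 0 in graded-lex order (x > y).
1. The degree is 3 — a generic line meets the curve in up to 3 points.
2. Against the integer gridlines: no x-intercept at any integer in the box.
3. These observations pin down the coefficients.

3*x*y^2 - y^3 + x^2 - 2*x + 2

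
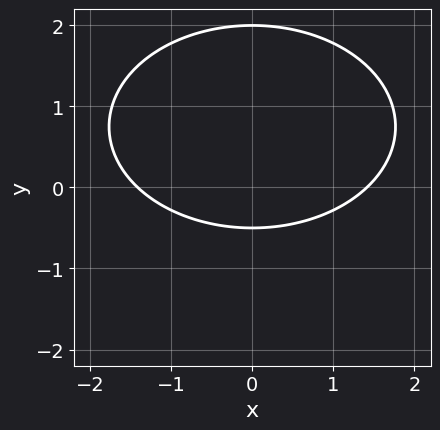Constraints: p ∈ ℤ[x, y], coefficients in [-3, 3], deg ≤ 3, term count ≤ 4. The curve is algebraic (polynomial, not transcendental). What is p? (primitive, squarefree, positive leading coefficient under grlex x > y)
x^2 + 2*y^2 - 3*y - 2

First, deg p = 2.
Next, symmetries: the x ↦ −x reflection is a symmetry, so x appears only in even powers.
Next, from the visible intercepts: it crosses the y-axis at the gridline y = 2.
Finally, assembling these constraints gives the stated polynomial.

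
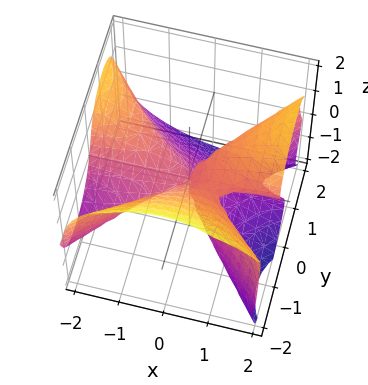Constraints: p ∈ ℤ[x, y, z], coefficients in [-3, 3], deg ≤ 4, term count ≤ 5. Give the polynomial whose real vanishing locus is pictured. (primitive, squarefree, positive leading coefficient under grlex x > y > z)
2*x^2*y - x*z^2 - 2*y^3 - 2*z^3 + 2*x*z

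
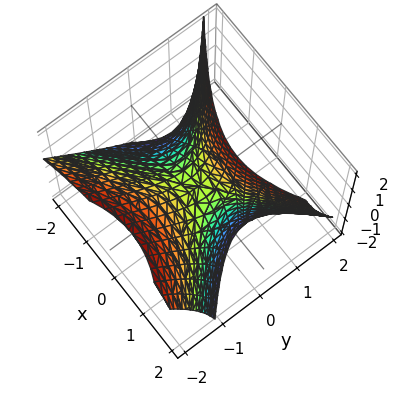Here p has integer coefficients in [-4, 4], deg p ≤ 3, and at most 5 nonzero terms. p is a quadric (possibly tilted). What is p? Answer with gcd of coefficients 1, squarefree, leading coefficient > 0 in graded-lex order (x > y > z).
2*x^2 - x*z - 3*y^2 - 2*y*z + 2*z

deg p = 2. The shape is more complex than any degree-1 surface.
From the visible intercepts: it crosses the y-axis at the gridline y = 0; one x-axis crossing is at x = 0.
Together with the visible shape, these determine p as stated.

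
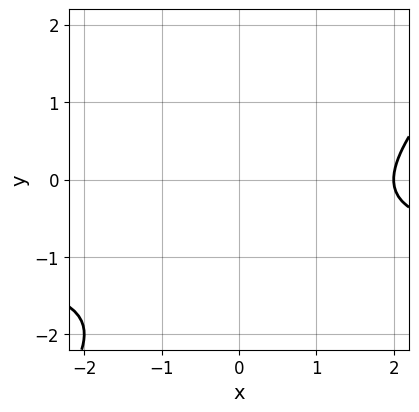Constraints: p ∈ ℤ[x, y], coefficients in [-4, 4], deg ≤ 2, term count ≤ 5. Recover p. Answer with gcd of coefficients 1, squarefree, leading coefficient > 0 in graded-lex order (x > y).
1. The degree is 2 — no degree-1 curve has this shape.
2. From the axis intercepts and sections: it crosses the x-axis at the gridline x = 2; no y-intercept at any integer in the box.
3. The integer polynomial consistent with all of this is the stated p.

x*y - y^2 + x - 2*y - 2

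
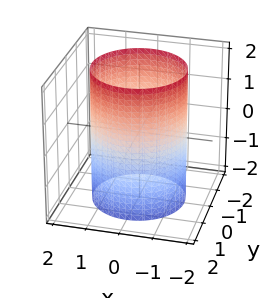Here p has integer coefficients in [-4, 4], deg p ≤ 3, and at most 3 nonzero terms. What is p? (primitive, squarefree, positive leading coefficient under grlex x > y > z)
(a) The degree is 2 — a cylinder; a quadric.
(b) Symmetries: it's symmetric under z → −z, forcing even powers of z; rotational symmetry about the z-axis ⇒ p depends on x, y only through x² + y².
(c) From the axis intercepts and sections: no z-intercept at any integer in the box; a circular section at z = -2 has radius between 1 and 2.
(d) These observations pin down the coefficients.

x^2 + y^2 - 2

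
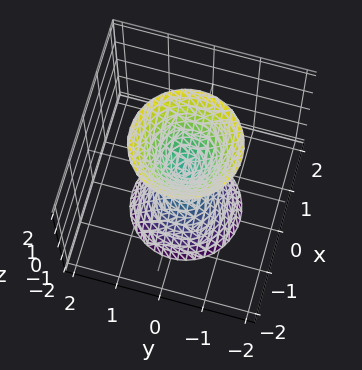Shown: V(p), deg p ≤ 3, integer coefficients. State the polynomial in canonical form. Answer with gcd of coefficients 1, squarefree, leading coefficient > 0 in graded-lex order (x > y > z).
3*x^2 + 3*y^2 - z^2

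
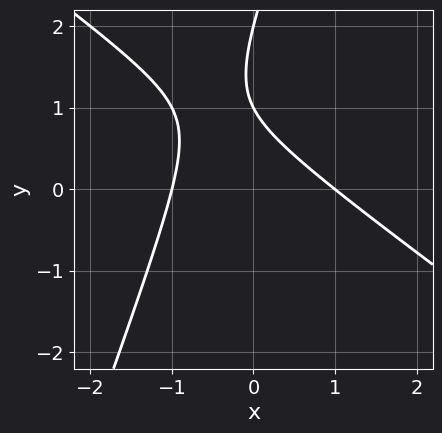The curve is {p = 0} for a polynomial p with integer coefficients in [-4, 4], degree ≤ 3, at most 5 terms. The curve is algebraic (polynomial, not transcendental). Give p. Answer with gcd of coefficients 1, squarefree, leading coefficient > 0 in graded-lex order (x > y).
2*x^2 + 2*x*y - y^2 + 3*y - 2

Degree: the shape is more complex than any degree-1 curve, so deg p = 2.
Reading off the gridlines: among the integer gridlines, it crosses the x-axis at x ∈ {-1, 1}; the y-axis gridline crossings are at y ∈ {1, 2}.
Assembling these constraints gives the stated polynomial.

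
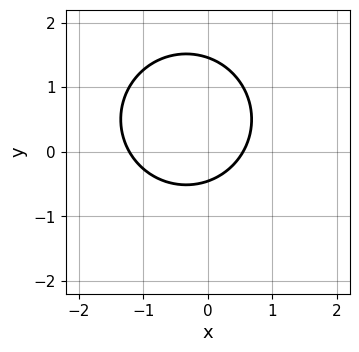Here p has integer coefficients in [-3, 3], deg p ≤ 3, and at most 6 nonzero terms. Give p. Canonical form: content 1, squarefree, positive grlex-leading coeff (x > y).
deg p = 2. No degree-1 curve has this shape.
The integer polynomial consistent with all of this is the stated p.

3*x^2 + 3*y^2 + 2*x - 3*y - 2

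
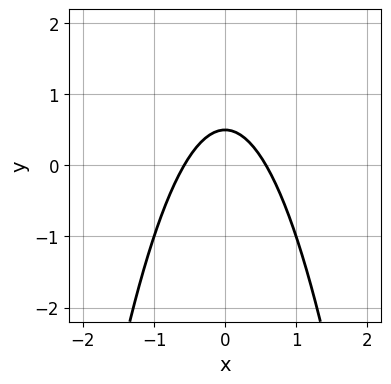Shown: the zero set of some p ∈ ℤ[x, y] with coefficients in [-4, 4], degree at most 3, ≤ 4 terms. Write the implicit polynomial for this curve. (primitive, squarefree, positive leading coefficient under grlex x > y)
deg p = 2.
Symmetries: mirror symmetry x ↦ −x ⇒ only even powers of x.
Matching integer coefficients to the picture gives p.

3*x^2 + 2*y - 1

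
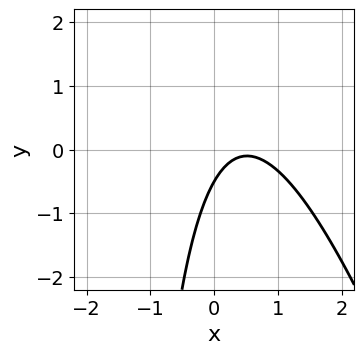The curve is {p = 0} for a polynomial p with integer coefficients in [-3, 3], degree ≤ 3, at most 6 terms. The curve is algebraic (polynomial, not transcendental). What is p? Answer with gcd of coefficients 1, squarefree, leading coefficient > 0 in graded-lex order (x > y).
(a) The degree is 2 — no degree-1 curve has this shape.
(b) Observable constraints: no x-intercept at any integer in the box.
(c) Together with the visible shape, these determine p as stated.

3*x^2 + x*y - 3*x + 2*y + 1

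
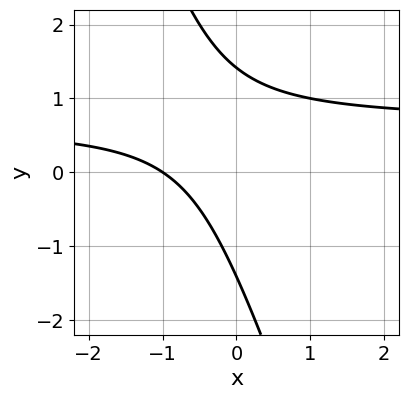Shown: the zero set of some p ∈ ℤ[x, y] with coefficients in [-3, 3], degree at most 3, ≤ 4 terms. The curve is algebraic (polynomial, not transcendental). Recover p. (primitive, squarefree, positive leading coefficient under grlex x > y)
3*x*y + y^2 - 2*x - 2

(a) The degree is 2 — a generic line meets the curve in up to 2 points.
(b) Reading off the gridlines: it meets the x-axis at x = -1 (among the integer gridlines).
(c) These observations pin down the coefficients.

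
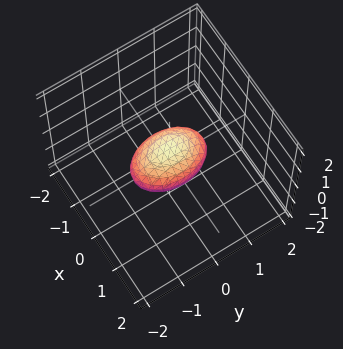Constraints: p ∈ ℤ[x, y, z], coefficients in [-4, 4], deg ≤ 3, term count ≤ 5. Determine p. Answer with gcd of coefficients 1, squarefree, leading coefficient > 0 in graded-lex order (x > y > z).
Degree: bounded and convex; a quadric, so deg p = 2.
Symmetries: the y ↦ −y reflection is a symmetry, so y appears only in even powers; it's symmetric under z → −z, forcing even powers of z; mirror symmetry x ↦ −x ⇒ only even powers of x.
Checking where it meets the axes: among the integer gridlines, it crosses the y-axis at y ∈ {-1, 1}.
Solving for integer coefficients yields p as stated.

2*x^2 + y^2 + 2*z^2 - 1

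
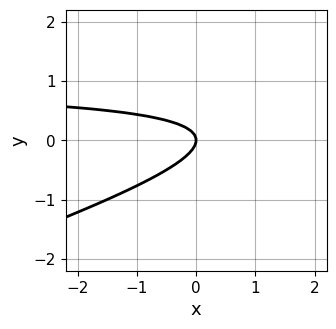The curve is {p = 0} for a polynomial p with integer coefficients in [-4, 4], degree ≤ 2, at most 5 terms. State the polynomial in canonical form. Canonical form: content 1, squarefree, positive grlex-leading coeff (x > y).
x*y - 3*y^2 - x

First, the degree is 2 — a generic line meets the curve in up to 2 points.
Next, reading off the gridlines: one y-axis crossing is at y = 0; one x-axis crossing is at x = 0.
Finally, putting this together gives p.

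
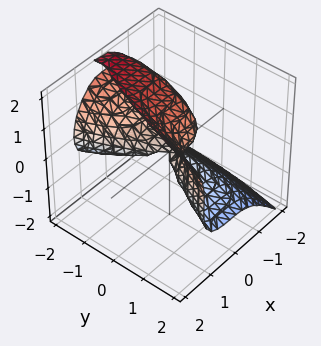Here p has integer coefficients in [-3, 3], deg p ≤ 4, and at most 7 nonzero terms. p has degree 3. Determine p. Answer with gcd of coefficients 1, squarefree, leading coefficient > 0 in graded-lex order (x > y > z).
3*x^3 - y*z^2 - 2*z^3 - y^2 + 3*z^2

Degree: no degree-2 surface has this shape, so deg p = 3.
Reading off the gridlines: it crosses the x-axis at the gridline x = 0; it crosses the z-axis at the gridline z = 0.
Matching integer coefficients to the picture gives p.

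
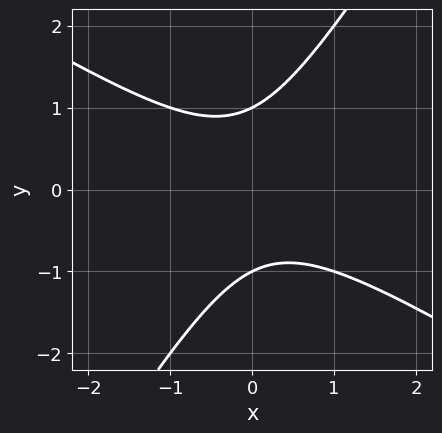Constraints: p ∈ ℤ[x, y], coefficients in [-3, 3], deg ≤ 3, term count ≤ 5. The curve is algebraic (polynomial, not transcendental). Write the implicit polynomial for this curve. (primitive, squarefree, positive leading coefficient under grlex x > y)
First, the degree is 2 — the shape is more complex than any degree-1 curve.
Then, from the visible intercepts: the y-axis gridline crossings are at y ∈ {-1, 1}; the curve avoids every integer x-axis point in the box.
Finally, these observations pin down the coefficients.

x^2 + x*y - y^2 + 1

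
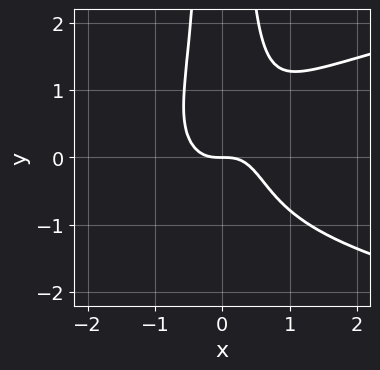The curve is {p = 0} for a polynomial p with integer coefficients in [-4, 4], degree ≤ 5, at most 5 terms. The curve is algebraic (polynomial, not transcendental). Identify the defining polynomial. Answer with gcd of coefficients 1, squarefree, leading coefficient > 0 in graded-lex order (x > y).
2*x^2*y^2 - 2*x^3 - y

(a) Degree: a generic line meets the curve in up to 4 points, so deg p = 4.
(b) Checking where it meets the axes: it crosses the x-axis at the gridline x = 0; one y-axis crossing is at y = 0.
(c) Matching integer coefficients to the picture gives p.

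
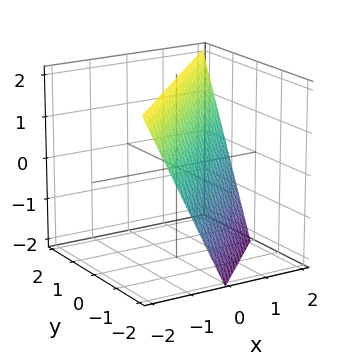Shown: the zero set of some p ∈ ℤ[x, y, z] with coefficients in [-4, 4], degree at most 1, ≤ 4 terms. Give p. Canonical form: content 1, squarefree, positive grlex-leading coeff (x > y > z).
deg p = 1. The surface is flat (a plane).
From the visible intercepts: it crosses the x-axis at the gridline x = 1; it crosses the y-axis at the gridline y = -1.
The integer polynomial consistent with all of this is the stated p. Check: (0, 0, 2) on the z-axis lies on the surface, and p(0, 0, 2) = 0. ✓

2*x - 2*y + z - 2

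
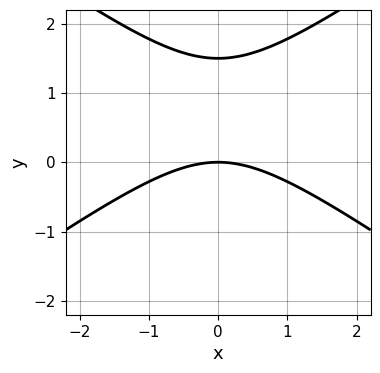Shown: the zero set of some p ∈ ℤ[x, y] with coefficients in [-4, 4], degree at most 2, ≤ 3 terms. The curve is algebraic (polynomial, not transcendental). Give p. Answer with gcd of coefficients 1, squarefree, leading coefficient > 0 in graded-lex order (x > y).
First, the degree is 2 — the shape is more complex than any degree-1 curve.
Then, symmetries: the x ↦ −x reflection is a symmetry, so x appears only in even powers.
Then, checking where it meets the axes: it crosses the y-axis at the gridline y = 0; one x-axis crossing is at x = 0.
Finally, matching integer coefficients to the picture gives p.

x^2 - 2*y^2 + 3*y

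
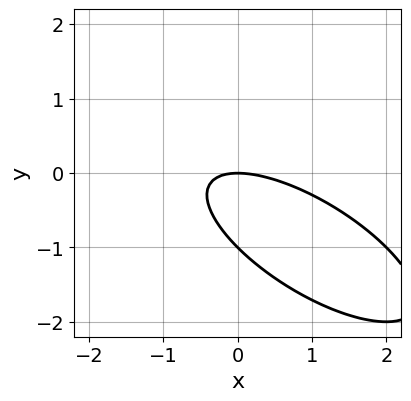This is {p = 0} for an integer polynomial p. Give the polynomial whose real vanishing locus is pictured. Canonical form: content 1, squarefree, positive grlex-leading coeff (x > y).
First, deg p = 2. No degree-1 curve has this shape.
Then, from the axis intercepts and sections: among the integer gridlines, it crosses the y-axis at y ∈ {-1, 0}; one x-axis crossing is at x = 0.
Finally, assembling these constraints gives the stated polynomial.

x^2 + 2*x*y + 2*y^2 + 2*y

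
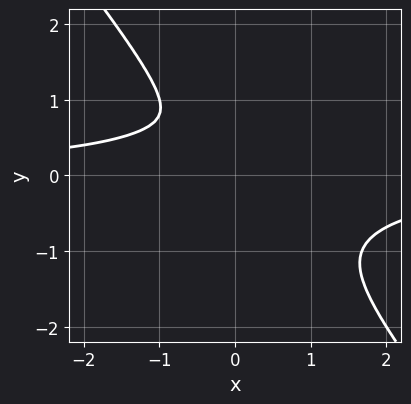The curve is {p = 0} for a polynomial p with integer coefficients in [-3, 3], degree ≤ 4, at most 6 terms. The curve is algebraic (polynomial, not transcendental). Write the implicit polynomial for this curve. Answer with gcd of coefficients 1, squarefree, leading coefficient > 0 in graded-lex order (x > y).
2*x^3*y + y^4 - x^2*y + 2*x^2

1. Degree: a generic line meets the curve in up to 4 points, so deg p = 4.
2. The integer polynomial consistent with all of this is the stated p.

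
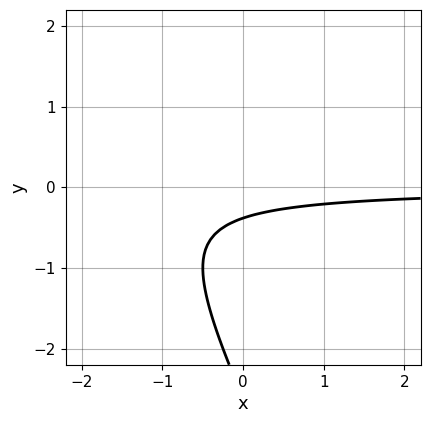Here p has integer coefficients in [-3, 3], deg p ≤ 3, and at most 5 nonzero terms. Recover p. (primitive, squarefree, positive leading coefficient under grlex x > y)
The degree is 2 — a generic line meets the curve in up to 2 points.
Against the integer gridlines: no x-intercept at any integer in the box.
These observations pin down the coefficients.

2*x*y + y^2 + 3*y + 1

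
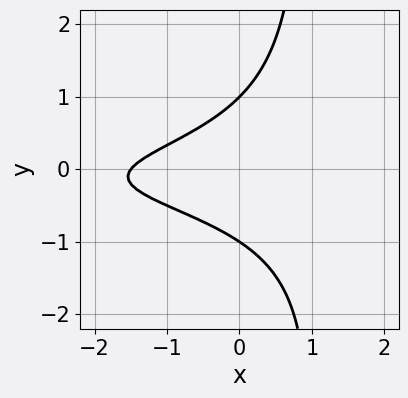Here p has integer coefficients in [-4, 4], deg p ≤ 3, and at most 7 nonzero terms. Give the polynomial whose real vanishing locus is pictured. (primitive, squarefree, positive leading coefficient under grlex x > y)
First, degree: a generic line meets the curve in up to 3 points, so deg p = 3.
Next, observable constraints: among the integer gridlines, it crosses the y-axis at y ∈ {-1, 1}.
Finally, together with the visible shape, these determine p as stated.

3*x*y^2 + x*y - 3*y^2 + 2*x + 3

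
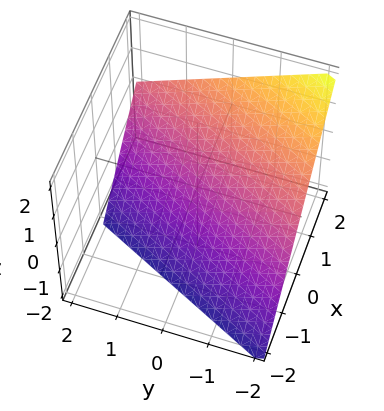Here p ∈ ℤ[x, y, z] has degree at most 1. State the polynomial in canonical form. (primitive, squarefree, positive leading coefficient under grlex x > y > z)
deg p = 1.
Against the integer gridlines: one x-axis crossing is at x = 1; it meets the y-axis at y = -2 (among the integer gridlines); it meets the z-axis at z = -1 (among the integer gridlines).
Fitting integer coefficients to these (and the overall shape) gives p.

2*x - y - 2*z - 2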